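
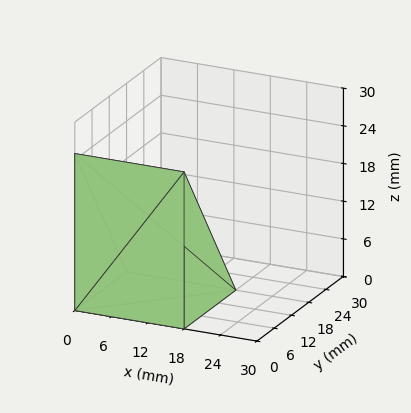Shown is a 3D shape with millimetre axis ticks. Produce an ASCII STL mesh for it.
Reading the render: the shape is a wedge (ramp): 18 × 18 mm base, rising to 25 mm along the y=0 edge and sloping linearly to z=0 at y=18 (dimensions read to the nearest mm from the axis ticks). For the STL, each face is triangulated and given an outward normal.

solid part
  facet normal 0.0000 0.0000 -1.0000
    outer loop
      vertex 18.000 18.000 0.000
      vertex 18.000 0.000 0.000
      vertex 0.000 0.000 0.000
    endloop
  endfacet
  facet normal 0.0000 0.0000 -1.0000
    outer loop
      vertex 0.000 18.000 0.000
      vertex 18.000 18.000 0.000
      vertex 0.000 0.000 0.000
    endloop
  endfacet
  facet normal 0.0000 -1.0000 0.0000
    outer loop
      vertex 0.000 0.000 0.000
      vertex 18.000 0.000 0.000
      vertex 18.000 0.000 25.000
    endloop
  endfacet
  facet normal 0.0000 -1.0000 0.0000
    outer loop
      vertex 0.000 0.000 0.000
      vertex 18.000 0.000 25.000
      vertex 0.000 0.000 25.000
    endloop
  endfacet
  facet normal 0.0000 0.8115 0.5843
    outer loop
      vertex 0.000 0.000 25.000
      vertex 18.000 0.000 25.000
      vertex 18.000 18.000 0.000
    endloop
  endfacet
  facet normal 0.0000 0.8115 0.5843
    outer loop
      vertex 0.000 0.000 25.000
      vertex 18.000 18.000 0.000
      vertex 0.000 18.000 0.000
    endloop
  endfacet
  facet normal -1.0000 0.0000 0.0000
    outer loop
      vertex 0.000 0.000 25.000
      vertex 0.000 18.000 0.000
      vertex 0.000 0.000 0.000
    endloop
  endfacet
  facet normal 1.0000 0.0000 0.0000
    outer loop
      vertex 18.000 0.000 0.000
      vertex 18.000 18.000 0.000
      vertex 18.000 0.000 25.000
    endloop
  endfacet
endsolid part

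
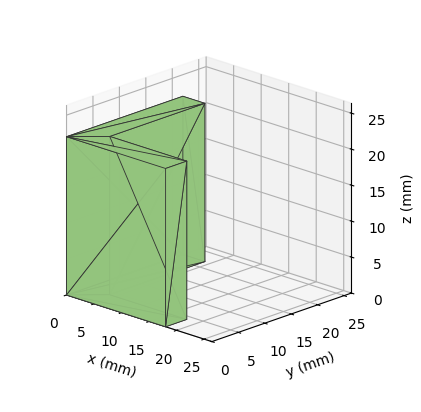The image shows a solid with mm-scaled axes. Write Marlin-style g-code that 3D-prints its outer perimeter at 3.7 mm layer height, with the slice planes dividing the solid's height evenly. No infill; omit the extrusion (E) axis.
Reading the render: the shape is an L-shaped prism: outer 18 × 22 mm, arm thicknesses ≈ 4 mm (horizontal) and 4 mm (vertical), extruded 22 mm in z (dimensions read to the nearest mm from the axis ticks). For the g-code, the solid's height is divided into equal slices at the stated Δz and each level perimeter traced with G1 moves after a G0 lift.

; perimeter-only toolpath
G21 ; units = mm
G90 ; absolute positioning
G28 ; home
; layer 1
G0 Z3.7
G0 X0.0 Y0.0
G1 X18.0 Y0.0
G1 X18.0 Y4.0
G1 X4.0 Y4.0
G1 X4.0 Y22.0
G1 X0.0 Y22.0
G1 X0.0 Y0.0
; layer 2
G0 Z7.3
G0 X0.0 Y0.0
G1 X18.0 Y0.0
G1 X18.0 Y4.0
G1 X4.0 Y4.0
G1 X4.0 Y22.0
G1 X0.0 Y22.0
G1 X0.0 Y0.0
; layer 3
G0 Z11.0
G0 X0.0 Y0.0
G1 X18.0 Y0.0
G1 X18.0 Y4.0
G1 X4.0 Y4.0
G1 X4.0 Y22.0
G1 X0.0 Y22.0
G1 X0.0 Y0.0
; layer 4
G0 Z14.7
G0 X0.0 Y0.0
G1 X18.0 Y0.0
G1 X18.0 Y4.0
G1 X4.0 Y4.0
G1 X4.0 Y22.0
G1 X0.0 Y22.0
G1 X0.0 Y0.0
; layer 5
G0 Z18.3
G0 X0.0 Y0.0
G1 X18.0 Y0.0
G1 X18.0 Y4.0
G1 X4.0 Y4.0
G1 X4.0 Y22.0
G1 X0.0 Y22.0
G1 X0.0 Y0.0
; layer 6
G0 Z22.0
G0 X0.0 Y0.0
G1 X18.0 Y0.0
G1 X18.0 Y4.0
G1 X4.0 Y4.0
G1 X4.0 Y22.0
G1 X0.0 Y22.0
G1 X0.0 Y0.0
M2 ; end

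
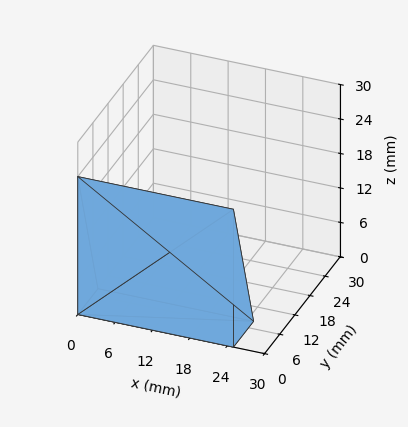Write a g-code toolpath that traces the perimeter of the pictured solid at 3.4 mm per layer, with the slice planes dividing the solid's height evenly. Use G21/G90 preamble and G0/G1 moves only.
Reading the render: the shape is a wedge (ramp): 25 × 8 mm base, rising to 24 mm along the y=0 edge and sloping linearly to z=0 at y=8 (dimensions read to the nearest mm from the axis ticks). For the g-code, the solid's height is divided into equal slices at the stated Δz and each level perimeter traced with G1 moves after a G0 lift.

; perimeter-only toolpath
G21 ; units = mm
G90 ; absolute positioning
G28 ; home
; layer 1
G0 Z3.4
G0 X0.0 Y0.0
G1 X25.0 Y0.0
G1 X25.0 Y6.9
G1 X0.0 Y6.9
G1 X0.0 Y0.0
; layer 2
G0 Z6.9
G0 X0.0 Y0.0
G1 X25.0 Y0.0
G1 X25.0 Y5.7
G1 X0.0 Y5.7
G1 X0.0 Y0.0
; layer 3
G0 Z10.3
G0 X0.0 Y0.0
G1 X25.0 Y0.0
G1 X25.0 Y4.6
G1 X0.0 Y4.6
G1 X0.0 Y0.0
; layer 4
G0 Z13.7
G0 X0.0 Y0.0
G1 X25.0 Y0.0
G1 X25.0 Y3.4
G1 X0.0 Y3.4
G1 X0.0 Y0.0
; layer 5
G0 Z17.1
G0 X0.0 Y0.0
G1 X25.0 Y0.0
G1 X25.0 Y2.3
G1 X0.0 Y2.3
G1 X0.0 Y0.0
; layer 6
G0 Z20.6
G0 X0.0 Y0.0
G1 X25.0 Y0.0
G1 X25.0 Y1.1
G1 X0.0 Y1.1
G1 X0.0 Y0.0
M2 ; end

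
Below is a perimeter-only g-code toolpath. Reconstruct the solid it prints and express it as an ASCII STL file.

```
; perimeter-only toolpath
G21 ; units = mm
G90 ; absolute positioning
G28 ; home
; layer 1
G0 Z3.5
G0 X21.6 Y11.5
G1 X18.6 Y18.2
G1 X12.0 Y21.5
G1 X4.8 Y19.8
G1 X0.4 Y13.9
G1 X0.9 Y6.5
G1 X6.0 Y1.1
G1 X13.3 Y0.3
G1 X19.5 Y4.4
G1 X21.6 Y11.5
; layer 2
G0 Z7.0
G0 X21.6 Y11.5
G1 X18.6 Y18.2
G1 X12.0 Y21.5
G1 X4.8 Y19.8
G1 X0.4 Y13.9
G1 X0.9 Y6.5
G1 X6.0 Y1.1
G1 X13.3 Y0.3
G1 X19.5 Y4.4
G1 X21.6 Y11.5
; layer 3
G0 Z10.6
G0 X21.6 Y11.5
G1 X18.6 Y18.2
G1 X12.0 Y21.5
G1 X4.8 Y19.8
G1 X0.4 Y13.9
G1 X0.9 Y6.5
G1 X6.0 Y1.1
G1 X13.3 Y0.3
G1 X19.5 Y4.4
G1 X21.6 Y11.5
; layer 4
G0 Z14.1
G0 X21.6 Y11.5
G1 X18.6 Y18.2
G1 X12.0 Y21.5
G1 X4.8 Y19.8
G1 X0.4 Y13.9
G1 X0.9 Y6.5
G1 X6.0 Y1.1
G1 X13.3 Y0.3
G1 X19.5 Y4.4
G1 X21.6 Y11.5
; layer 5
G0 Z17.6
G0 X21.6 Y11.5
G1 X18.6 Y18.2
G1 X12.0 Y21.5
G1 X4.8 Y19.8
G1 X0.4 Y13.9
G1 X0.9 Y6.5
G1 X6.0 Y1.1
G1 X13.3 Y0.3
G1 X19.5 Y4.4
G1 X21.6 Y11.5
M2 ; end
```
solid part
  facet normal 0.0000 0.0000 -1.0000
    outer loop
      vertex 12.0 21.5 0.0
      vertex 18.6 18.2 0.0
      vertex 21.6 11.5 0.0
    endloop
  endfacet
  facet normal 0.0000 0.0000 -1.0000
    outer loop
      vertex 4.8 19.8 0.0
      vertex 12.0 21.5 0.0
      vertex 21.6 11.5 0.0
    endloop
  endfacet
  facet normal 0.0000 0.0000 -1.0000
    outer loop
      vertex 0.4 13.9 0.0
      vertex 4.8 19.8 0.0
      vertex 21.6 11.5 0.0
    endloop
  endfacet
  facet normal 0.0000 0.0000 -1.0000
    outer loop
      vertex 0.9 6.5 0.0
      vertex 0.4 13.9 0.0
      vertex 21.6 11.5 0.0
    endloop
  endfacet
  facet normal 0.0000 0.0000 -1.0000
    outer loop
      vertex 6.0 1.1 0.0
      vertex 0.9 6.5 0.0
      vertex 21.6 11.5 0.0
    endloop
  endfacet
  facet normal 0.0000 0.0000 -1.0000
    outer loop
      vertex 13.3 0.3 0.0
      vertex 6.0 1.1 0.0
      vertex 21.6 11.5 0.0
    endloop
  endfacet
  facet normal 0.0000 0.0000 -1.0000
    outer loop
      vertex 19.5 4.4 0.0
      vertex 13.3 0.3 0.0
      vertex 21.6 11.5 0.0
    endloop
  endfacet
  facet normal 0.0000 0.0000 1.0000
    outer loop
      vertex 21.6 11.5 17.6
      vertex 18.6 18.2 17.6
      vertex 12.0 21.5 17.6
    endloop
  endfacet
  facet normal 0.0000 0.0000 1.0000
    outer loop
      vertex 21.6 11.5 17.6
      vertex 12.0 21.5 17.6
      vertex 4.8 19.8 17.6
    endloop
  endfacet
  facet normal 0.0000 0.0000 1.0000
    outer loop
      vertex 21.6 11.5 17.6
      vertex 4.8 19.8 17.6
      vertex 0.4 13.9 17.6
    endloop
  endfacet
  facet normal 0.0000 0.0000 1.0000
    outer loop
      vertex 21.6 11.5 17.6
      vertex 0.4 13.9 17.6
      vertex 0.9 6.5 17.6
    endloop
  endfacet
  facet normal 0.0000 0.0000 1.0000
    outer loop
      vertex 21.6 11.5 17.6
      vertex 0.9 6.5 17.6
      vertex 6.0 1.1 17.6
    endloop
  endfacet
  facet normal 0.0000 0.0000 1.0000
    outer loop
      vertex 21.6 11.5 17.6
      vertex 6.0 1.1 17.6
      vertex 13.3 0.3 17.6
    endloop
  endfacet
  facet normal 0.0000 0.0000 1.0000
    outer loop
      vertex 21.6 11.5 17.6
      vertex 13.3 0.3 17.6
      vertex 19.5 4.4 17.6
    endloop
  endfacet
  facet normal 0.9127 0.4087 0.0000
    outer loop
      vertex 21.6 11.5 0.0
      vertex 18.6 18.2 0.0
      vertex 18.6 18.2 17.6
    endloop
  endfacet
  facet normal 0.9127 0.4087 0.0000
    outer loop
      vertex 21.6 11.5 0.0
      vertex 18.6 18.2 17.6
      vertex 21.6 11.5 17.6
    endloop
  endfacet
  facet normal 0.4472 0.8944 0.0000
    outer loop
      vertex 18.6 18.2 0.0
      vertex 12.0 21.5 0.0
      vertex 12.0 21.5 17.6
    endloop
  endfacet
  facet normal 0.4472 0.8944 0.0000
    outer loop
      vertex 18.6 18.2 0.0
      vertex 12.0 21.5 17.6
      vertex 18.6 18.2 17.6
    endloop
  endfacet
  facet normal -0.2298 0.9732 0.0000
    outer loop
      vertex 12.0 21.5 0.0
      vertex 4.8 19.8 0.0
      vertex 4.8 19.8 17.6
    endloop
  endfacet
  facet normal -0.2298 0.9732 0.0000
    outer loop
      vertex 12.0 21.5 0.0
      vertex 4.8 19.8 17.6
      vertex 12.0 21.5 17.6
    endloop
  endfacet
  facet normal -0.8016 0.5978 0.0000
    outer loop
      vertex 4.8 19.8 0.0
      vertex 0.4 13.9 0.0
      vertex 0.4 13.9 17.6
    endloop
  endfacet
  facet normal -0.8016 0.5978 0.0000
    outer loop
      vertex 4.8 19.8 0.0
      vertex 0.4 13.9 17.6
      vertex 4.8 19.8 17.6
    endloop
  endfacet
  facet normal -0.9977 -0.0674 0.0000
    outer loop
      vertex 0.4 13.9 0.0
      vertex 0.9 6.5 0.0
      vertex 0.9 6.5 17.6
    endloop
  endfacet
  facet normal -0.9977 -0.0674 0.0000
    outer loop
      vertex 0.4 13.9 0.0
      vertex 0.9 6.5 17.6
      vertex 0.4 13.9 17.6
    endloop
  endfacet
  facet normal -0.7270 -0.6866 0.0000
    outer loop
      vertex 0.9 6.5 0.0
      vertex 6.0 1.1 0.0
      vertex 6.0 1.1 17.6
    endloop
  endfacet
  facet normal -0.7270 -0.6866 0.0000
    outer loop
      vertex 0.9 6.5 0.0
      vertex 6.0 1.1 17.6
      vertex 0.9 6.5 17.6
    endloop
  endfacet
  facet normal -0.1089 -0.9940 0.0000
    outer loop
      vertex 6.0 1.1 0.0
      vertex 13.3 0.3 0.0
      vertex 13.3 0.3 17.6
    endloop
  endfacet
  facet normal -0.1089 -0.9940 0.0000
    outer loop
      vertex 6.0 1.1 0.0
      vertex 13.3 0.3 17.6
      vertex 6.0 1.1 17.6
    endloop
  endfacet
  facet normal 0.5516 -0.8341 0.0000
    outer loop
      vertex 13.3 0.3 0.0
      vertex 19.5 4.4 0.0
      vertex 19.5 4.4 17.6
    endloop
  endfacet
  facet normal 0.5516 -0.8341 0.0000
    outer loop
      vertex 13.3 0.3 0.0
      vertex 19.5 4.4 17.6
      vertex 13.3 0.3 17.6
    endloop
  endfacet
  facet normal 0.9589 -0.2836 0.0000
    outer loop
      vertex 19.5 4.4 0.0
      vertex 21.6 11.5 0.0
      vertex 21.6 11.5 17.6
    endloop
  endfacet
  facet normal 0.9589 -0.2836 0.0000
    outer loop
      vertex 19.5 4.4 0.0
      vertex 21.6 11.5 17.6
      vertex 19.5 4.4 17.6
    endloop
  endfacet
endsolid part

The G0 Z moves step by Δz≈3.5 mm. Every layer's G1 loop is the same polygon, so the solid is a straight extrusion of it from z=0 to z≈17.6. Closing with flat bottom and top caps and triangulating gives 32 facets — a regular 9-sided prism (a cylinder approximated with 9 flat sides), circumscribed radius ≈ 10.8 mm, height ≈ 17.6 mm.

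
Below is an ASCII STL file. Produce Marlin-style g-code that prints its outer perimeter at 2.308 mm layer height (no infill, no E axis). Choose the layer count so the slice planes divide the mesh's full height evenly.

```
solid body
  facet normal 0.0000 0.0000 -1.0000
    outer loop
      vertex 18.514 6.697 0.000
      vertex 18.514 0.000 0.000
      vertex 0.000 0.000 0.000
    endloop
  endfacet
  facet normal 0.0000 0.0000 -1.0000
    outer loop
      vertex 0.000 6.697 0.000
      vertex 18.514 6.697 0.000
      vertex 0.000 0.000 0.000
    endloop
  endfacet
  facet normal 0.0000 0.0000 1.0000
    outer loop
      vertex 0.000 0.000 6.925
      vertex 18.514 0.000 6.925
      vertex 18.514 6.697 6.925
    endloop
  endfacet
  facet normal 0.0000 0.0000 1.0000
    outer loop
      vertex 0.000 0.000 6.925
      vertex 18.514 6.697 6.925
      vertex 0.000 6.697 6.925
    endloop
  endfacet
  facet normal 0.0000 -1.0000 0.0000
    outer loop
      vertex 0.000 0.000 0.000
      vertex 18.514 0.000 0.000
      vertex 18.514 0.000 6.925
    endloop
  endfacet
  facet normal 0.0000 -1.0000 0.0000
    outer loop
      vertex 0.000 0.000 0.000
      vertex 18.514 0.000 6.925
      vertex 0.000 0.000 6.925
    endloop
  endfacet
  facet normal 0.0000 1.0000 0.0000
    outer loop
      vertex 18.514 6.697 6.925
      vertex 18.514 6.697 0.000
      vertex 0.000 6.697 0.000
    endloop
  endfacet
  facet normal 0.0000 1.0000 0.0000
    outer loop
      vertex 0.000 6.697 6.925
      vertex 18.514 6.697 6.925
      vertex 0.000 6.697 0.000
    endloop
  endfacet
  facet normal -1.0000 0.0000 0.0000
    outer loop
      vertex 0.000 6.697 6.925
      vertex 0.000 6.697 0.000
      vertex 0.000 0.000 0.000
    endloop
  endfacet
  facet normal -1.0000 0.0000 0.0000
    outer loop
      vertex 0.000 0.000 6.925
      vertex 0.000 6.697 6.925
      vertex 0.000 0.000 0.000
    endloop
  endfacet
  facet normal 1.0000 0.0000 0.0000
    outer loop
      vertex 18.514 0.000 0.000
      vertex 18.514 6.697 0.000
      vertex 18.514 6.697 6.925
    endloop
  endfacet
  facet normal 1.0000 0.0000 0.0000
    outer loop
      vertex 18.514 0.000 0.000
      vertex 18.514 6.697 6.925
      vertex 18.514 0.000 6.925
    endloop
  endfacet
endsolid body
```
; perimeter-only toolpath
G21 ; units = mm
G90 ; absolute positioning
G28 ; home
; layer 1
G0 Z2.308
G0 X0.000 Y0.000
G1 X18.514 Y0.000
G1 X18.514 Y6.697
G1 X0.000 Y6.697
G1 X0.000 Y0.000
; layer 2
G0 Z4.617
G0 X0.000 Y0.000
G1 X18.514 Y0.000
G1 X18.514 Y6.697
G1 X0.000 Y6.697
G1 X0.000 Y0.000
; layer 3
G0 Z6.925
G0 X0.000 Y0.000
G1 X18.514 Y0.000
G1 X18.514 Y6.697
G1 X0.000 Y6.697
G1 X0.000 Y0.000
M2 ; end

The solid is a rectangular box, roughly 18.5 × 6.7 mm footprint and 6.92 mm tall. Slicing at Δz = 2.308 mm — 3 equal slices spanning the solid's height, so layer i sits at z = i·h/3 — gives 3 non-empty perimeters. Each is a 4-segment closed polygon; G0 lifts to the layer z and rapids to the start vertex, then G1 traces the edges.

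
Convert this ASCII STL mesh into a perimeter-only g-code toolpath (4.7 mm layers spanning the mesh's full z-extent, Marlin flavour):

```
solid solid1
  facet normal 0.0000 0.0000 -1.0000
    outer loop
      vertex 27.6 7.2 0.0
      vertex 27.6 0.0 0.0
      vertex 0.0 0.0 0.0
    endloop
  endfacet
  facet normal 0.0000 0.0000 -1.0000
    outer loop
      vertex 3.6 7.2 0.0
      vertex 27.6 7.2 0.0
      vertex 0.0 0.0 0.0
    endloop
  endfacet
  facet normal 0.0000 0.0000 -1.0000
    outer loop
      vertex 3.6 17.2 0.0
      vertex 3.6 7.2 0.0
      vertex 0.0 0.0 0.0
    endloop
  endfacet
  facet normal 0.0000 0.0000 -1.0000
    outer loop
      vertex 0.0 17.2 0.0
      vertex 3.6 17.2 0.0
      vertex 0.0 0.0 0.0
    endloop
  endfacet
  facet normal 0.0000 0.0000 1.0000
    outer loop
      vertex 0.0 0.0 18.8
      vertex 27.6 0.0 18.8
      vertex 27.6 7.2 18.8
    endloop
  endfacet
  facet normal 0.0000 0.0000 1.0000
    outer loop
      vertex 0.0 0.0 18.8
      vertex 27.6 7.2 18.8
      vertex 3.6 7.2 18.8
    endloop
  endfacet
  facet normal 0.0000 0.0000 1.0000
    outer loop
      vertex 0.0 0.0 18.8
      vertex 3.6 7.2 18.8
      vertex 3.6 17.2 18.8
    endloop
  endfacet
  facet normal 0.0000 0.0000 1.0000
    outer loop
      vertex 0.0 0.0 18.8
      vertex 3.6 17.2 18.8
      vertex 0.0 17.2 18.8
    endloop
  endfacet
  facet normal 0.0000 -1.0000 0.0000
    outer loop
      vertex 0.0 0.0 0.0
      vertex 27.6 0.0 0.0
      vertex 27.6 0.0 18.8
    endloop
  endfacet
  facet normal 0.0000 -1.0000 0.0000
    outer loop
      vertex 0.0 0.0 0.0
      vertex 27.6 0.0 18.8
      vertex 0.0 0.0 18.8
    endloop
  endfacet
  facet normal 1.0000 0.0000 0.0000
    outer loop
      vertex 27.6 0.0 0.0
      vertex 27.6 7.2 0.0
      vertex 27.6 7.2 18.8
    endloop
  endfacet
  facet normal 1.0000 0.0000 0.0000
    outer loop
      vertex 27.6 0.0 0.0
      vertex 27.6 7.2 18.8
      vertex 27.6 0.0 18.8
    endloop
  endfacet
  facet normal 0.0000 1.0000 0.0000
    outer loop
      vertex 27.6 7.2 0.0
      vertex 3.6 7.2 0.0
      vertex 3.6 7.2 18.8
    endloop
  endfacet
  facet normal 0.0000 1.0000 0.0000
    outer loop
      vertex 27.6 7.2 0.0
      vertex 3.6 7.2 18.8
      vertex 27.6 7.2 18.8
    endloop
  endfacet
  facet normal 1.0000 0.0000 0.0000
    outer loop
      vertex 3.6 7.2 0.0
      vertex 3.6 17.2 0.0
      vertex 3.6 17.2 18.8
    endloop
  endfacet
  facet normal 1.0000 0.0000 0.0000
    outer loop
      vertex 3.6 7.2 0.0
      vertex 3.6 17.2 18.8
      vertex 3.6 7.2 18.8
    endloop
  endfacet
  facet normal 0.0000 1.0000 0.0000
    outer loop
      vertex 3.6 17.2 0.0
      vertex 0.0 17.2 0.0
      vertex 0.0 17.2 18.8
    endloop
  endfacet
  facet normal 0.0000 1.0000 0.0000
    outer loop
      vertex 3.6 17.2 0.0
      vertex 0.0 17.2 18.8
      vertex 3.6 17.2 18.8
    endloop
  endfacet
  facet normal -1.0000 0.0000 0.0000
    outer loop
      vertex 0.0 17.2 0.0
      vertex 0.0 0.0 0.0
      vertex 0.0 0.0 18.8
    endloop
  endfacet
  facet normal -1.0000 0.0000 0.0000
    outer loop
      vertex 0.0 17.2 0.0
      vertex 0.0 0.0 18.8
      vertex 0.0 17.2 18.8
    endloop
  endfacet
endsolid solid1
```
; perimeter-only toolpath
G21 ; units = mm
G90 ; absolute positioning
G28 ; home
; layer 1
G0 Z4.7
G0 X0.0 Y0.0
G1 X27.6 Y0.0
G1 X27.6 Y7.2
G1 X3.6 Y7.2
G1 X3.6 Y17.2
G1 X0.0 Y17.2
G1 X0.0 Y0.0
; layer 2
G0 Z9.4
G0 X0.0 Y0.0
G1 X27.6 Y0.0
G1 X27.6 Y7.2
G1 X3.6 Y7.2
G1 X3.6 Y17.2
G1 X0.0 Y17.2
G1 X0.0 Y0.0
; layer 3
G0 Z14.1
G0 X0.0 Y0.0
G1 X27.6 Y0.0
G1 X27.6 Y7.2
G1 X3.6 Y7.2
G1 X3.6 Y17.2
G1 X0.0 Y17.2
G1 X0.0 Y0.0
; layer 4
G0 Z18.8
G0 X0.0 Y0.0
G1 X27.6 Y0.0
G1 X27.6 Y7.2
G1 X3.6 Y7.2
G1 X3.6 Y17.2
G1 X0.0 Y17.2
G1 X0.0 Y0.0
M2 ; end

The solid is an L-shaped prism: outer 27.6 × 17.2 mm, arm thicknesses ≈ 7.2 mm (horizontal) and 3.6 mm (vertical), extruded 18.8 mm in z. Slicing at Δz = 4.7 mm — 4 equal slices spanning the solid's height, so layer i sits at z = i·h/4 — gives 4 non-empty perimeters. Each is a 6-segment closed polygon; G0 lifts to the layer z and rapids to the start vertex, then G1 traces the edges.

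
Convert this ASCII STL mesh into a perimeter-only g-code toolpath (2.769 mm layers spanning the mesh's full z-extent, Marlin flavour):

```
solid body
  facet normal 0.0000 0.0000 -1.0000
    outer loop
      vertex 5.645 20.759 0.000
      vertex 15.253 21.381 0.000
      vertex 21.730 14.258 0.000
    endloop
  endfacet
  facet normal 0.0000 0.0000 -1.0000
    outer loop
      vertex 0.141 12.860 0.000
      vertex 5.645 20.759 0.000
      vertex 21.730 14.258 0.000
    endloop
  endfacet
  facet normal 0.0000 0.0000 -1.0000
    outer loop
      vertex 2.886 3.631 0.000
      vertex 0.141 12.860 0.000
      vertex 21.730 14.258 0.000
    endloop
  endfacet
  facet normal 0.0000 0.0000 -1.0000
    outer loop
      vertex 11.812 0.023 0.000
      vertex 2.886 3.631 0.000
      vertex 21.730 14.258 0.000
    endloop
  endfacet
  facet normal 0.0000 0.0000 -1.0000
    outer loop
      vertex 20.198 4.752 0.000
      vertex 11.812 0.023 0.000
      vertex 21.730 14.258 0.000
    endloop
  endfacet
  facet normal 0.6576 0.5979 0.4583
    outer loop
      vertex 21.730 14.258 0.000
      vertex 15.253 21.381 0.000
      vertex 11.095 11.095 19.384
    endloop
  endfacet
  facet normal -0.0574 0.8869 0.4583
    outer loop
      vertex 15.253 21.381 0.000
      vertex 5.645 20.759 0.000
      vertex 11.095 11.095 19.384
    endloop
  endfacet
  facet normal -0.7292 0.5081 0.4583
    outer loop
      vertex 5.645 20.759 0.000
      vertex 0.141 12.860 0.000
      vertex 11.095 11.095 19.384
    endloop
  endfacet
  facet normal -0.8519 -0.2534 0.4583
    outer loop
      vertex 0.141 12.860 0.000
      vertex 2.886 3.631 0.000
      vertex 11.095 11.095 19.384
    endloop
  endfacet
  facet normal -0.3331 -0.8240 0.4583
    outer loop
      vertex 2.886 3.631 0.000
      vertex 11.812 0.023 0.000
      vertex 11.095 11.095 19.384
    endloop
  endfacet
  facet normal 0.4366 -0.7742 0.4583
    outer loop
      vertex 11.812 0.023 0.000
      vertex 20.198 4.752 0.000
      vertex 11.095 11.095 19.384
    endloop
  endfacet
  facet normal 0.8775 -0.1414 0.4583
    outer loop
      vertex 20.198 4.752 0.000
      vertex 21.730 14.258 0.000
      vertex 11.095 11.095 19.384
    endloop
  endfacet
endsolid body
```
; perimeter-only toolpath
G21 ; units = mm
G90 ; absolute positioning
G28 ; home
; layer 1
G0 Z2.769
G0 X20.211 Y13.806
G1 X14.659 Y19.912
G1 X6.424 Y19.378
G1 X1.706 Y12.608
G1 X4.059 Y4.697
G1 X11.710 Y1.605
G1 X18.898 Y5.658
G1 X20.211 Y13.806
; layer 2
G0 Z5.538
G0 X18.691 Y13.354
G1 X14.065 Y18.442
G1 X7.202 Y17.998
G1 X3.271 Y12.356
G1 X5.231 Y5.764
G1 X11.607 Y3.186
G1 X17.597 Y6.564
G1 X18.691 Y13.354
; layer 3
G0 Z8.307
G0 X17.172 Y12.902
G1 X13.471 Y16.973
G1 X7.981 Y16.617
G1 X4.836 Y12.104
G1 X6.404 Y6.830
G1 X11.505 Y4.768
G1 X16.297 Y7.470
G1 X17.172 Y12.902
; layer 4
G0 Z11.077
G0 X15.653 Y12.451
G1 X12.877 Y15.503
G1 X8.759 Y15.237
G1 X6.400 Y11.851
G1 X7.577 Y7.896
G1 X11.402 Y6.350
G1 X14.996 Y8.377
G1 X15.653 Y12.451
; layer 5
G0 Z13.846
G0 X14.134 Y11.999
G1 X12.283 Y14.034
G1 X9.538 Y13.856
G1 X7.965 Y11.599
G1 X8.750 Y8.962
G1 X11.300 Y7.932
G1 X13.696 Y9.283
G1 X14.134 Y11.999
; layer 6
G0 Z16.615
G0 X12.614 Y11.547
G1 X11.689 Y12.564
G1 X10.316 Y12.476
G1 X9.530 Y11.347
G1 X9.922 Y10.029
G1 X11.197 Y9.513
G1 X12.395 Y10.189
G1 X12.614 Y11.547
M2 ; end

The solid is a regular 7-sided pyramid, base circumscribed radius ≈ 11.1 mm, apex at z ≈ 19.4 mm. Slicing at Δz = 2.769 mm — 7 equal slices spanning the solid's height, so layer i sits at z = i·h/7 — gives 6 non-empty perimeters. Each is a 7-segment closed polygon; G0 lifts to the layer z and rapids to the start vertex, then G1 traces the edges. The cross-section shrinks linearly with z (the slice at the apex is degenerate and omitted).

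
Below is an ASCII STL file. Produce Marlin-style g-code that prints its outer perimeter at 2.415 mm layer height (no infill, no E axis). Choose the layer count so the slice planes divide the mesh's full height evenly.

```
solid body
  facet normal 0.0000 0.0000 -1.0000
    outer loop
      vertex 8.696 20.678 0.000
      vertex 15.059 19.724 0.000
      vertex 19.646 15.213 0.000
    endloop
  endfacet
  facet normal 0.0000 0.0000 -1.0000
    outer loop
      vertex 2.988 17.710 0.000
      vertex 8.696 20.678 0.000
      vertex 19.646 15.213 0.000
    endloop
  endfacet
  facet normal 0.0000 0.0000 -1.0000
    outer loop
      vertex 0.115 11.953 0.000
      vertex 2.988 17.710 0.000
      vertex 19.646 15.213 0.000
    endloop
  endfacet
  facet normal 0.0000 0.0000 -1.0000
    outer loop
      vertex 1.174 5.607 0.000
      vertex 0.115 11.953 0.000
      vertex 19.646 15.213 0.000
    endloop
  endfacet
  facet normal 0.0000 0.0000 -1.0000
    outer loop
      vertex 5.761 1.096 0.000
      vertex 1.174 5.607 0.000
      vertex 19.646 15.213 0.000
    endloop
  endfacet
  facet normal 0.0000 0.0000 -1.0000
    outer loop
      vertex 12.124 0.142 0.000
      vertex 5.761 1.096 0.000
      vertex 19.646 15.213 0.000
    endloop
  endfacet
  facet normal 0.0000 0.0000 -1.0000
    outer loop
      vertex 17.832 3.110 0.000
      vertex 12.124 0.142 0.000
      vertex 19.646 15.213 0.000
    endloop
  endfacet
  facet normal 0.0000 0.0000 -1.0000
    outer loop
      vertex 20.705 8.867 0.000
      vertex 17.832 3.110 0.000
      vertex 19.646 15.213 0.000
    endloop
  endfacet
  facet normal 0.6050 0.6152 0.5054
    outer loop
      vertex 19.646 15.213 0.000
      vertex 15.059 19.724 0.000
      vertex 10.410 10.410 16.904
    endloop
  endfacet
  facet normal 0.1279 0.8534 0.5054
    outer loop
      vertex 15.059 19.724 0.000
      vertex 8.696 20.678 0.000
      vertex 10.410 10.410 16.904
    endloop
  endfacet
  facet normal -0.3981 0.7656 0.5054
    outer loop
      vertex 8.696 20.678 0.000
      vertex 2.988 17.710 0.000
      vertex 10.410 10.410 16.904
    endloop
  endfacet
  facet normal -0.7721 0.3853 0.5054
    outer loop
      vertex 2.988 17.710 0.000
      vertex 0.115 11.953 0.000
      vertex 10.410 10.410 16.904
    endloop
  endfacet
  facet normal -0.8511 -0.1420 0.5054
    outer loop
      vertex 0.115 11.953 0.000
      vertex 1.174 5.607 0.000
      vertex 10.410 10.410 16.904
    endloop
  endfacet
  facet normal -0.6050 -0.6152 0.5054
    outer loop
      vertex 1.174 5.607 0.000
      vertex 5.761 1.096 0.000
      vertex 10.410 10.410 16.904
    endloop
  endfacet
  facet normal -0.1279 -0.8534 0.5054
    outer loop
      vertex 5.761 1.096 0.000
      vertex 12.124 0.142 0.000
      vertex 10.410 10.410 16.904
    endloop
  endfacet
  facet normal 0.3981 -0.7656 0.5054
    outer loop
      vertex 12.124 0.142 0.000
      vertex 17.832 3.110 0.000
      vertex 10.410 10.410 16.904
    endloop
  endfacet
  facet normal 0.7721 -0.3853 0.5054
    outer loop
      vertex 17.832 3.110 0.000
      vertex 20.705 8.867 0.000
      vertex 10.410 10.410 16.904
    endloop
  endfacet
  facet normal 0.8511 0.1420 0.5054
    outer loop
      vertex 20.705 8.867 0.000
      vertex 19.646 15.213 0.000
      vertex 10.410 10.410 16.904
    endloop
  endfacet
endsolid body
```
; perimeter-only toolpath
G21 ; units = mm
G90 ; absolute positioning
G28 ; home
; layer 1
G0 Z2.415
G0 X18.327 Y14.527
G1 X14.395 Y18.393
G1 X8.941 Y19.211
G1 X4.048 Y16.667
G1 X1.586 Y11.733
G1 X2.493 Y6.293
G1 X6.425 Y2.427
G1 X11.879 Y1.609
G1 X16.772 Y4.153
G1 X19.234 Y9.087
G1 X18.327 Y14.527
; layer 2
G0 Z4.830
G0 X17.007 Y13.841
G1 X13.731 Y17.063
G1 X9.186 Y17.744
G1 X5.109 Y15.624
G1 X3.056 Y11.512
G1 X3.813 Y6.979
G1 X7.089 Y3.757
G1 X11.634 Y3.076
G1 X15.711 Y5.196
G1 X17.764 Y9.308
G1 X17.007 Y13.841
; layer 3
G0 Z7.245
G0 X15.688 Y13.155
G1 X13.067 Y15.732
G1 X9.431 Y16.277
G1 X6.169 Y14.581
G1 X4.527 Y11.292
G1 X5.132 Y7.665
G1 X7.753 Y5.088
G1 X11.389 Y4.543
G1 X14.651 Y6.239
G1 X16.293 Y9.528
G1 X15.688 Y13.155
; layer 4
G0 Z9.659
G0 X14.368 Y12.468
G1 X12.402 Y14.402
G1 X9.675 Y14.811
G1 X7.229 Y13.539
G1 X5.998 Y11.071
G1 X6.452 Y8.352
G1 X8.418 Y6.418
G1 X11.145 Y6.009
G1 X13.591 Y7.281
G1 X14.822 Y9.749
G1 X14.368 Y12.468
; layer 5
G0 Z12.074
G0 X13.049 Y11.782
G1 X11.738 Y13.071
G1 X9.920 Y13.344
G1 X8.289 Y12.496
G1 X7.469 Y10.851
G1 X7.771 Y9.038
G1 X9.082 Y7.749
G1 X10.900 Y7.476
G1 X12.531 Y8.324
G1 X13.351 Y9.969
G1 X13.049 Y11.782
; layer 6
G0 Z14.489
G0 X11.729 Y11.096
G1 X11.074 Y11.741
G1 X10.165 Y11.877
G1 X9.350 Y11.453
G1 X8.939 Y10.630
G1 X9.091 Y9.724
G1 X9.746 Y9.079
G1 X10.655 Y8.943
G1 X11.470 Y9.367
G1 X11.881 Y10.190
G1 X11.729 Y11.096
M2 ; end

The solid is a regular 10-sided pyramid, base circumscribed radius ≈ 10.4 mm, apex at z ≈ 16.9 mm. Slicing at Δz = 2.415 mm — 7 equal slices spanning the solid's height, so layer i sits at z = i·h/7 — gives 6 non-empty perimeters. Each is a 10-segment closed polygon; G0 lifts to the layer z and rapids to the start vertex, then G1 traces the edges. The cross-section shrinks linearly with z (the slice at the apex is degenerate and omitted).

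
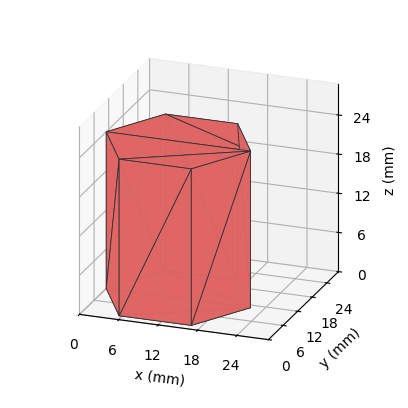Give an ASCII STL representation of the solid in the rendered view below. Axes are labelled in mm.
Reading the render: the shape is a regular 6-sided prism (a cylinder approximated with 6 flat sides), circumscribed radius ≈ 11 mm, height ≈ 24 mm (dimensions read to the nearest mm from the axis ticks). For the STL, each face is triangulated and given an outward normal.

solid part
  facet normal 0.0000 0.0000 -1.0000
    outer loop
      vertex 5.50 20.53 0.00
      vertex 16.50 20.53 0.00
      vertex 22.00 11.00 0.00
    endloop
  endfacet
  facet normal 0.0000 0.0000 -1.0000
    outer loop
      vertex 0.00 11.00 0.00
      vertex 5.50 20.53 0.00
      vertex 22.00 11.00 0.00
    endloop
  endfacet
  facet normal 0.0000 0.0000 -1.0000
    outer loop
      vertex 5.50 1.47 0.00
      vertex 0.00 11.00 0.00
      vertex 22.00 11.00 0.00
    endloop
  endfacet
  facet normal 0.0000 0.0000 -1.0000
    outer loop
      vertex 16.50 1.47 0.00
      vertex 5.50 1.47 0.00
      vertex 22.00 11.00 0.00
    endloop
  endfacet
  facet normal 0.0000 0.0000 1.0000
    outer loop
      vertex 22.00 11.00 24.00
      vertex 16.50 20.53 24.00
      vertex 5.50 20.53 24.00
    endloop
  endfacet
  facet normal 0.0000 0.0000 1.0000
    outer loop
      vertex 22.00 11.00 24.00
      vertex 5.50 20.53 24.00
      vertex 0.00 11.00 24.00
    endloop
  endfacet
  facet normal 0.0000 0.0000 1.0000
    outer loop
      vertex 22.00 11.00 24.00
      vertex 0.00 11.00 24.00
      vertex 5.50 1.47 24.00
    endloop
  endfacet
  facet normal 0.0000 0.0000 1.0000
    outer loop
      vertex 22.00 11.00 24.00
      vertex 5.50 1.47 24.00
      vertex 16.50 1.47 24.00
    endloop
  endfacet
  facet normal 0.8661 0.4999 0.0000
    outer loop
      vertex 22.00 11.00 0.00
      vertex 16.50 20.53 0.00
      vertex 16.50 20.53 24.00
    endloop
  endfacet
  facet normal 0.8661 0.4999 0.0000
    outer loop
      vertex 22.00 11.00 0.00
      vertex 16.50 20.53 24.00
      vertex 22.00 11.00 24.00
    endloop
  endfacet
  facet normal 0.0000 1.0000 0.0000
    outer loop
      vertex 16.50 20.53 0.00
      vertex 5.50 20.53 0.00
      vertex 5.50 20.53 24.00
    endloop
  endfacet
  facet normal 0.0000 1.0000 0.0000
    outer loop
      vertex 16.50 20.53 0.00
      vertex 5.50 20.53 24.00
      vertex 16.50 20.53 24.00
    endloop
  endfacet
  facet normal -0.8661 0.4999 0.0000
    outer loop
      vertex 5.50 20.53 0.00
      vertex 0.00 11.00 0.00
      vertex 0.00 11.00 24.00
    endloop
  endfacet
  facet normal -0.8661 0.4999 0.0000
    outer loop
      vertex 5.50 20.53 0.00
      vertex 0.00 11.00 24.00
      vertex 5.50 20.53 24.00
    endloop
  endfacet
  facet normal -0.8661 -0.4999 0.0000
    outer loop
      vertex 0.00 11.00 0.00
      vertex 5.50 1.47 0.00
      vertex 5.50 1.47 24.00
    endloop
  endfacet
  facet normal -0.8661 -0.4999 0.0000
    outer loop
      vertex 0.00 11.00 0.00
      vertex 5.50 1.47 24.00
      vertex 0.00 11.00 24.00
    endloop
  endfacet
  facet normal 0.0000 -1.0000 0.0000
    outer loop
      vertex 5.50 1.47 0.00
      vertex 16.50 1.47 0.00
      vertex 16.50 1.47 24.00
    endloop
  endfacet
  facet normal 0.0000 -1.0000 0.0000
    outer loop
      vertex 5.50 1.47 0.00
      vertex 16.50 1.47 24.00
      vertex 5.50 1.47 24.00
    endloop
  endfacet
  facet normal 0.8661 -0.4999 0.0000
    outer loop
      vertex 16.50 1.47 0.00
      vertex 22.00 11.00 0.00
      vertex 22.00 11.00 24.00
    endloop
  endfacet
  facet normal 0.8661 -0.4999 0.0000
    outer loop
      vertex 16.50 1.47 0.00
      vertex 22.00 11.00 24.00
      vertex 16.50 1.47 24.00
    endloop
  endfacet
endsolid part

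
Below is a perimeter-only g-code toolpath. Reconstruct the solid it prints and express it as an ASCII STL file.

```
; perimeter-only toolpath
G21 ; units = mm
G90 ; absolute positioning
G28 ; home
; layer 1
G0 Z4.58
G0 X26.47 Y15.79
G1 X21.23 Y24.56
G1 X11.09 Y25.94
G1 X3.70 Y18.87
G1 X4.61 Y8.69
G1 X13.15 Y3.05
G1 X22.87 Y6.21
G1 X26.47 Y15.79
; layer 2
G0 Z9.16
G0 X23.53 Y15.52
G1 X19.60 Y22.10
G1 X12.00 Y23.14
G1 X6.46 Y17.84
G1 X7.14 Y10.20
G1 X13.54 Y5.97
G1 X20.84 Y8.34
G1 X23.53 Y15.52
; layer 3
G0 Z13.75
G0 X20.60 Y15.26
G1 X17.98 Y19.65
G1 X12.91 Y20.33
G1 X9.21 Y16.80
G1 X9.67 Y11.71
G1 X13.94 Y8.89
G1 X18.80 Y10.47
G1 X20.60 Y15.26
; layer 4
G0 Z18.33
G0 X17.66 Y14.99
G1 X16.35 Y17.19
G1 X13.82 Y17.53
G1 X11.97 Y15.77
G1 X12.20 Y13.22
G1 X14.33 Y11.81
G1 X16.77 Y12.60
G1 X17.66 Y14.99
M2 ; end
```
solid part
  facet normal 0.0000 0.0000 -1.0000
    outer loop
      vertex 10.18 28.74 0.00
      vertex 22.85 27.02 0.00
      vertex 29.40 16.05 0.00
    endloop
  endfacet
  facet normal 0.0000 0.0000 -1.0000
    outer loop
      vertex 0.94 19.91 0.00
      vertex 10.18 28.74 0.00
      vertex 29.40 16.05 0.00
    endloop
  endfacet
  facet normal 0.0000 0.0000 -1.0000
    outer loop
      vertex 2.08 7.18 0.00
      vertex 0.94 19.91 0.00
      vertex 29.40 16.05 0.00
    endloop
  endfacet
  facet normal 0.0000 0.0000 -1.0000
    outer loop
      vertex 12.75 0.13 0.00
      vertex 2.08 7.18 0.00
      vertex 29.40 16.05 0.00
    endloop
  endfacet
  facet normal 0.0000 0.0000 -1.0000
    outer loop
      vertex 24.91 4.08 0.00
      vertex 12.75 0.13 0.00
      vertex 29.40 16.05 0.00
    endloop
  endfacet
  facet normal 0.7429 0.4436 0.5013
    outer loop
      vertex 29.40 16.05 0.00
      vertex 22.85 27.02 0.00
      vertex 14.73 14.73 22.91
    endloop
  endfacet
  facet normal 0.1164 0.8574 0.5012
    outer loop
      vertex 22.85 27.02 0.00
      vertex 10.18 28.74 0.00
      vertex 14.73 14.73 22.91
    endloop
  endfacet
  facet normal -0.5978 0.6256 0.5013
    outer loop
      vertex 10.18 28.74 0.00
      vertex 0.94 19.91 0.00
      vertex 14.73 14.73 22.91
    endloop
  endfacet
  facet normal -0.8618 -0.0772 0.5013
    outer loop
      vertex 0.94 19.91 0.00
      vertex 2.08 7.18 0.00
      vertex 14.73 14.73 22.91
    endloop
  endfacet
  facet normal -0.4770 -0.7219 0.5013
    outer loop
      vertex 2.08 7.18 0.00
      vertex 12.75 0.13 0.00
      vertex 14.73 14.73 22.91
    endloop
  endfacet
  facet normal 0.2673 -0.8229 0.5013
    outer loop
      vertex 12.75 0.13 0.00
      vertex 24.91 4.08 0.00
      vertex 14.73 14.73 22.91
    endloop
  endfacet
  facet normal 0.8102 -0.3039 0.5013
    outer loop
      vertex 24.91 4.08 0.00
      vertex 29.40 16.05 0.00
      vertex 14.73 14.73 22.91
    endloop
  endfacet
endsolid part

The G0 Z moves step by Δz≈4.58 mm. The G1 loops shrink linearly with z, so the solid tapers from its base footprint up to z≈22.9. Closing with a flat bottom cap and the tapered top and triangulating gives 12 facets — a regular 7-sided pyramid, base circumscribed radius ≈ 14.7 mm, apex at z ≈ 22.9 mm.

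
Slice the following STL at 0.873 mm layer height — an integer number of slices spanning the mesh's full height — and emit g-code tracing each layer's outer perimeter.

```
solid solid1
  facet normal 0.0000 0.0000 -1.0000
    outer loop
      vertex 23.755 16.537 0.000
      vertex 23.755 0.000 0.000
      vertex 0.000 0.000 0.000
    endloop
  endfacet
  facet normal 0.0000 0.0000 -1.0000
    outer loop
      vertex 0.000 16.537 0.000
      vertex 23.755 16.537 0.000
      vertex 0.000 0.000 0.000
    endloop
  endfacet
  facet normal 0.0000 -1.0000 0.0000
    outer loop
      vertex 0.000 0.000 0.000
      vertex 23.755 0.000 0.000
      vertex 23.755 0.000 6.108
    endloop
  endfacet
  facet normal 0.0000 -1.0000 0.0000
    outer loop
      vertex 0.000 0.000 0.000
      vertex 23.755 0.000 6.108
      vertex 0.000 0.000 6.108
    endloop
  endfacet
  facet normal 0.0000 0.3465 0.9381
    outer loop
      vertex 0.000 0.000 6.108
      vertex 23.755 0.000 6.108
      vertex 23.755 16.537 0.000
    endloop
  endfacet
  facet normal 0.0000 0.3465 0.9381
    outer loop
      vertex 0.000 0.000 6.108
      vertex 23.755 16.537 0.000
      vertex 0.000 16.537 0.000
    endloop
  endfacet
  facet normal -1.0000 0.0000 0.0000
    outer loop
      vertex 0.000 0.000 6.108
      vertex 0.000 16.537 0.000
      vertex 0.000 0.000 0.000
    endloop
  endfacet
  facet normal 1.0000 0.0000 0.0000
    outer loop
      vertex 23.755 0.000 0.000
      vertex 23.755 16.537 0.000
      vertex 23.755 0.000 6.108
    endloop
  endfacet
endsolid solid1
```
; perimeter-only toolpath
G21 ; units = mm
G90 ; absolute positioning
G28 ; home
; layer 1
G0 Z0.873
G0 X0.000 Y0.000
G1 X23.755 Y0.000
G1 X23.755 Y14.175
G1 X0.000 Y14.175
G1 X0.000 Y0.000
; layer 2
G0 Z1.745
G0 X0.000 Y0.000
G1 X23.755 Y0.000
G1 X23.755 Y11.812
G1 X0.000 Y11.812
G1 X0.000 Y0.000
; layer 3
G0 Z2.618
G0 X0.000 Y0.000
G1 X23.755 Y0.000
G1 X23.755 Y9.450
G1 X0.000 Y9.450
G1 X0.000 Y0.000
; layer 4
G0 Z3.490
G0 X0.000 Y0.000
G1 X23.755 Y0.000
G1 X23.755 Y7.087
G1 X0.000 Y7.087
G1 X0.000 Y0.000
; layer 5
G0 Z4.363
G0 X0.000 Y0.000
G1 X23.755 Y0.000
G1 X23.755 Y4.725
G1 X0.000 Y4.725
G1 X0.000 Y0.000
; layer 6
G0 Z5.235
G0 X0.000 Y0.000
G1 X23.755 Y0.000
G1 X23.755 Y2.362
G1 X0.000 Y2.362
G1 X0.000 Y0.000
M2 ; end

The solid is a wedge (ramp): 23.8 × 16.5 mm base, rising to 6.11 mm along the y=0 edge and sloping linearly to z=0 at y=16.5. Slicing at Δz = 0.873 mm — 7 equal slices spanning the solid's height, so layer i sits at z = i·h/7 — gives 6 non-empty perimeters. Each is a 4-segment closed polygon; G0 lifts to the layer z and rapids to the start vertex, then G1 traces the edges. The cross-section shrinks linearly with z (the slice at the apex is degenerate and omitted).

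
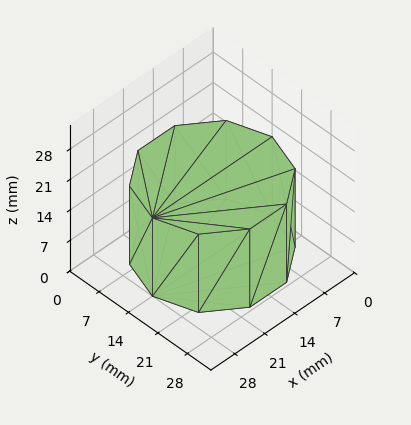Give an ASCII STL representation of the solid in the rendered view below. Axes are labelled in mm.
Reading the render: the shape is a regular 10-sided prism (a cylinder approximated with 10 flat sides), circumscribed radius ≈ 14 mm, height ≈ 18 mm (dimensions read to the nearest mm from the axis ticks). For the STL, each face is triangulated and given an outward normal.

solid part
  facet normal 0.0000 0.0000 -1.0000
    outer loop
      vertex 18.3 27.3 0.0
      vertex 25.3 22.2 0.0
      vertex 28.0 14.0 0.0
    endloop
  endfacet
  facet normal 0.0000 0.0000 -1.0000
    outer loop
      vertex 9.7 27.3 0.0
      vertex 18.3 27.3 0.0
      vertex 28.0 14.0 0.0
    endloop
  endfacet
  facet normal 0.0000 0.0000 -1.0000
    outer loop
      vertex 2.7 22.2 0.0
      vertex 9.7 27.3 0.0
      vertex 28.0 14.0 0.0
    endloop
  endfacet
  facet normal 0.0000 0.0000 -1.0000
    outer loop
      vertex 0.0 14.0 0.0
      vertex 2.7 22.2 0.0
      vertex 28.0 14.0 0.0
    endloop
  endfacet
  facet normal 0.0000 0.0000 -1.0000
    outer loop
      vertex 2.7 5.8 0.0
      vertex 0.0 14.0 0.0
      vertex 28.0 14.0 0.0
    endloop
  endfacet
  facet normal 0.0000 0.0000 -1.0000
    outer loop
      vertex 9.7 0.7 0.0
      vertex 2.7 5.8 0.0
      vertex 28.0 14.0 0.0
    endloop
  endfacet
  facet normal 0.0000 0.0000 -1.0000
    outer loop
      vertex 18.3 0.7 0.0
      vertex 9.7 0.7 0.0
      vertex 28.0 14.0 0.0
    endloop
  endfacet
  facet normal 0.0000 0.0000 -1.0000
    outer loop
      vertex 25.3 5.8 0.0
      vertex 18.3 0.7 0.0
      vertex 28.0 14.0 0.0
    endloop
  endfacet
  facet normal 0.0000 0.0000 1.0000
    outer loop
      vertex 28.0 14.0 18.0
      vertex 25.3 22.2 18.0
      vertex 18.3 27.3 18.0
    endloop
  endfacet
  facet normal 0.0000 0.0000 1.0000
    outer loop
      vertex 28.0 14.0 18.0
      vertex 18.3 27.3 18.0
      vertex 9.7 27.3 18.0
    endloop
  endfacet
  facet normal 0.0000 0.0000 1.0000
    outer loop
      vertex 28.0 14.0 18.0
      vertex 9.7 27.3 18.0
      vertex 2.7 22.2 18.0
    endloop
  endfacet
  facet normal 0.0000 0.0000 1.0000
    outer loop
      vertex 28.0 14.0 18.0
      vertex 2.7 22.2 18.0
      vertex 0.0 14.0 18.0
    endloop
  endfacet
  facet normal 0.0000 0.0000 1.0000
    outer loop
      vertex 28.0 14.0 18.0
      vertex 0.0 14.0 18.0
      vertex 2.7 5.8 18.0
    endloop
  endfacet
  facet normal 0.0000 0.0000 1.0000
    outer loop
      vertex 28.0 14.0 18.0
      vertex 2.7 5.8 18.0
      vertex 9.7 0.7 18.0
    endloop
  endfacet
  facet normal 0.0000 0.0000 1.0000
    outer loop
      vertex 28.0 14.0 18.0
      vertex 9.7 0.7 18.0
      vertex 18.3 0.7 18.0
    endloop
  endfacet
  facet normal 0.0000 0.0000 1.0000
    outer loop
      vertex 28.0 14.0 18.0
      vertex 18.3 0.7 18.0
      vertex 25.3 5.8 18.0
    endloop
  endfacet
  facet normal 0.9498 0.3128 0.0000
    outer loop
      vertex 28.0 14.0 0.0
      vertex 25.3 22.2 0.0
      vertex 25.3 22.2 18.0
    endloop
  endfacet
  facet normal 0.9498 0.3128 0.0000
    outer loop
      vertex 28.0 14.0 0.0
      vertex 25.3 22.2 18.0
      vertex 28.0 14.0 18.0
    endloop
  endfacet
  facet normal 0.5889 0.8082 0.0000
    outer loop
      vertex 25.3 22.2 0.0
      vertex 18.3 27.3 0.0
      vertex 18.3 27.3 18.0
    endloop
  endfacet
  facet normal 0.5889 0.8082 0.0000
    outer loop
      vertex 25.3 22.2 0.0
      vertex 18.3 27.3 18.0
      vertex 25.3 22.2 18.0
    endloop
  endfacet
  facet normal 0.0000 1.0000 0.0000
    outer loop
      vertex 18.3 27.3 0.0
      vertex 9.7 27.3 0.0
      vertex 9.7 27.3 18.0
    endloop
  endfacet
  facet normal 0.0000 1.0000 0.0000
    outer loop
      vertex 18.3 27.3 0.0
      vertex 9.7 27.3 18.0
      vertex 18.3 27.3 18.0
    endloop
  endfacet
  facet normal -0.5889 0.8082 0.0000
    outer loop
      vertex 9.7 27.3 0.0
      vertex 2.7 22.2 0.0
      vertex 2.7 22.2 18.0
    endloop
  endfacet
  facet normal -0.5889 0.8082 0.0000
    outer loop
      vertex 9.7 27.3 0.0
      vertex 2.7 22.2 18.0
      vertex 9.7 27.3 18.0
    endloop
  endfacet
  facet normal -0.9498 0.3128 0.0000
    outer loop
      vertex 2.7 22.2 0.0
      vertex 0.0 14.0 0.0
      vertex 0.0 14.0 18.0
    endloop
  endfacet
  facet normal -0.9498 0.3128 0.0000
    outer loop
      vertex 2.7 22.2 0.0
      vertex 0.0 14.0 18.0
      vertex 2.7 22.2 18.0
    endloop
  endfacet
  facet normal -0.9498 -0.3128 0.0000
    outer loop
      vertex 0.0 14.0 0.0
      vertex 2.7 5.8 0.0
      vertex 2.7 5.8 18.0
    endloop
  endfacet
  facet normal -0.9498 -0.3128 0.0000
    outer loop
      vertex 0.0 14.0 0.0
      vertex 2.7 5.8 18.0
      vertex 0.0 14.0 18.0
    endloop
  endfacet
  facet normal -0.5889 -0.8082 0.0000
    outer loop
      vertex 2.7 5.8 0.0
      vertex 9.7 0.7 0.0
      vertex 9.7 0.7 18.0
    endloop
  endfacet
  facet normal -0.5889 -0.8082 0.0000
    outer loop
      vertex 2.7 5.8 0.0
      vertex 9.7 0.7 18.0
      vertex 2.7 5.8 18.0
    endloop
  endfacet
  facet normal 0.0000 -1.0000 0.0000
    outer loop
      vertex 9.7 0.7 0.0
      vertex 18.3 0.7 0.0
      vertex 18.3 0.7 18.0
    endloop
  endfacet
  facet normal 0.0000 -1.0000 0.0000
    outer loop
      vertex 9.7 0.7 0.0
      vertex 18.3 0.7 18.0
      vertex 9.7 0.7 18.0
    endloop
  endfacet
  facet normal 0.5889 -0.8082 0.0000
    outer loop
      vertex 18.3 0.7 0.0
      vertex 25.3 5.8 0.0
      vertex 25.3 5.8 18.0
    endloop
  endfacet
  facet normal 0.5889 -0.8082 0.0000
    outer loop
      vertex 18.3 0.7 0.0
      vertex 25.3 5.8 18.0
      vertex 18.3 0.7 18.0
    endloop
  endfacet
  facet normal 0.9498 -0.3128 0.0000
    outer loop
      vertex 25.3 5.8 0.0
      vertex 28.0 14.0 0.0
      vertex 28.0 14.0 18.0
    endloop
  endfacet
  facet normal 0.9498 -0.3128 0.0000
    outer loop
      vertex 25.3 5.8 0.0
      vertex 28.0 14.0 18.0
      vertex 25.3 5.8 18.0
    endloop
  endfacet
endsolid part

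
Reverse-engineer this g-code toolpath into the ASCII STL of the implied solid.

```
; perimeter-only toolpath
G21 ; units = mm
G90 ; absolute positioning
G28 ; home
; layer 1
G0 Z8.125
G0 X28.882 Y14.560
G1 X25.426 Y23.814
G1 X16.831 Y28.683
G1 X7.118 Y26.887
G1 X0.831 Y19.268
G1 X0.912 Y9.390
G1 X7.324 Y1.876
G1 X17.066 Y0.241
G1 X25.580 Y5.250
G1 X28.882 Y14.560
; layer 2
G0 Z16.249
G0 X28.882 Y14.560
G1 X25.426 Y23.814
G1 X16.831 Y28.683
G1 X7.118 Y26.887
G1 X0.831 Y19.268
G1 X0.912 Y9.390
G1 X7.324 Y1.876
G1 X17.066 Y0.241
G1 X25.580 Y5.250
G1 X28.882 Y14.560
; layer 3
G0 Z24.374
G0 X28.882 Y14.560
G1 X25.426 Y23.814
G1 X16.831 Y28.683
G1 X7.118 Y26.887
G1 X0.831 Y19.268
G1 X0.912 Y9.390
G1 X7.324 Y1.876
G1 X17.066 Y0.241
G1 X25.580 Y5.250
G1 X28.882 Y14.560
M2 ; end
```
solid part
  facet normal 0.0000 0.0000 -1.0000
    outer loop
      vertex 16.831 28.683 0.000
      vertex 25.426 23.814 0.000
      vertex 28.882 14.560 0.000
    endloop
  endfacet
  facet normal 0.0000 0.0000 -1.0000
    outer loop
      vertex 7.118 26.887 0.000
      vertex 16.831 28.683 0.000
      vertex 28.882 14.560 0.000
    endloop
  endfacet
  facet normal 0.0000 0.0000 -1.0000
    outer loop
      vertex 0.831 19.268 0.000
      vertex 7.118 26.887 0.000
      vertex 28.882 14.560 0.000
    endloop
  endfacet
  facet normal 0.0000 0.0000 -1.0000
    outer loop
      vertex 0.912 9.390 0.000
      vertex 0.831 19.268 0.000
      vertex 28.882 14.560 0.000
    endloop
  endfacet
  facet normal 0.0000 0.0000 -1.0000
    outer loop
      vertex 7.324 1.876 0.000
      vertex 0.912 9.390 0.000
      vertex 28.882 14.560 0.000
    endloop
  endfacet
  facet normal 0.0000 0.0000 -1.0000
    outer loop
      vertex 17.066 0.241 0.000
      vertex 7.324 1.876 0.000
      vertex 28.882 14.560 0.000
    endloop
  endfacet
  facet normal 0.0000 0.0000 -1.0000
    outer loop
      vertex 25.580 5.250 0.000
      vertex 17.066 0.241 0.000
      vertex 28.882 14.560 0.000
    endloop
  endfacet
  facet normal 0.0000 0.0000 1.0000
    outer loop
      vertex 28.882 14.560 24.374
      vertex 25.426 23.814 24.374
      vertex 16.831 28.683 24.374
    endloop
  endfacet
  facet normal 0.0000 0.0000 1.0000
    outer loop
      vertex 28.882 14.560 24.374
      vertex 16.831 28.683 24.374
      vertex 7.118 26.887 24.374
    endloop
  endfacet
  facet normal 0.0000 0.0000 1.0000
    outer loop
      vertex 28.882 14.560 24.374
      vertex 7.118 26.887 24.374
      vertex 0.831 19.268 24.374
    endloop
  endfacet
  facet normal 0.0000 0.0000 1.0000
    outer loop
      vertex 28.882 14.560 24.374
      vertex 0.831 19.268 24.374
      vertex 0.912 9.390 24.374
    endloop
  endfacet
  facet normal 0.0000 0.0000 1.0000
    outer loop
      vertex 28.882 14.560 24.374
      vertex 0.912 9.390 24.374
      vertex 7.324 1.876 24.374
    endloop
  endfacet
  facet normal 0.0000 0.0000 1.0000
    outer loop
      vertex 28.882 14.560 24.374
      vertex 7.324 1.876 24.374
      vertex 17.066 0.241 24.374
    endloop
  endfacet
  facet normal 0.0000 0.0000 1.0000
    outer loop
      vertex 28.882 14.560 24.374
      vertex 17.066 0.241 24.374
      vertex 25.580 5.250 24.374
    endloop
  endfacet
  facet normal 0.9368 0.3499 0.0000
    outer loop
      vertex 28.882 14.560 0.000
      vertex 25.426 23.814 0.000
      vertex 25.426 23.814 24.374
    endloop
  endfacet
  facet normal 0.9368 0.3499 0.0000
    outer loop
      vertex 28.882 14.560 0.000
      vertex 25.426 23.814 24.374
      vertex 28.882 14.560 24.374
    endloop
  endfacet
  facet normal 0.4929 0.8701 0.0000
    outer loop
      vertex 25.426 23.814 0.000
      vertex 16.831 28.683 0.000
      vertex 16.831 28.683 24.374
    endloop
  endfacet
  facet normal 0.4929 0.8701 0.0000
    outer loop
      vertex 25.426 23.814 0.000
      vertex 16.831 28.683 24.374
      vertex 25.426 23.814 24.374
    endloop
  endfacet
  facet normal -0.1818 0.9833 0.0000
    outer loop
      vertex 16.831 28.683 0.000
      vertex 7.118 26.887 0.000
      vertex 7.118 26.887 24.374
    endloop
  endfacet
  facet normal -0.1818 0.9833 0.0000
    outer loop
      vertex 16.831 28.683 0.000
      vertex 7.118 26.887 24.374
      vertex 16.831 28.683 24.374
    endloop
  endfacet
  facet normal -0.7713 0.6365 0.0000
    outer loop
      vertex 7.118 26.887 0.000
      vertex 0.831 19.268 0.000
      vertex 0.831 19.268 24.374
    endloop
  endfacet
  facet normal -0.7713 0.6365 0.0000
    outer loop
      vertex 7.118 26.887 0.000
      vertex 0.831 19.268 24.374
      vertex 7.118 26.887 24.374
    endloop
  endfacet
  facet normal -1.0000 -0.0082 0.0000
    outer loop
      vertex 0.831 19.268 0.000
      vertex 0.912 9.390 0.000
      vertex 0.912 9.390 24.374
    endloop
  endfacet
  facet normal -1.0000 -0.0082 0.0000
    outer loop
      vertex 0.831 19.268 0.000
      vertex 0.912 9.390 24.374
      vertex 0.831 19.268 24.374
    endloop
  endfacet
  facet normal -0.7607 -0.6491 0.0000
    outer loop
      vertex 0.912 9.390 0.000
      vertex 7.324 1.876 0.000
      vertex 7.324 1.876 24.374
    endloop
  endfacet
  facet normal -0.7607 -0.6491 0.0000
    outer loop
      vertex 0.912 9.390 0.000
      vertex 7.324 1.876 24.374
      vertex 0.912 9.390 24.374
    endloop
  endfacet
  facet normal -0.1655 -0.9862 0.0000
    outer loop
      vertex 7.324 1.876 0.000
      vertex 17.066 0.241 0.000
      vertex 17.066 0.241 24.374
    endloop
  endfacet
  facet normal -0.1655 -0.9862 0.0000
    outer loop
      vertex 7.324 1.876 0.000
      vertex 17.066 0.241 24.374
      vertex 7.324 1.876 24.374
    endloop
  endfacet
  facet normal 0.5071 -0.8619 0.0000
    outer loop
      vertex 17.066 0.241 0.000
      vertex 25.580 5.250 0.000
      vertex 25.580 5.250 24.374
    endloop
  endfacet
  facet normal 0.5071 -0.8619 0.0000
    outer loop
      vertex 17.066 0.241 0.000
      vertex 25.580 5.250 24.374
      vertex 17.066 0.241 24.374
    endloop
  endfacet
  facet normal 0.9425 -0.3343 0.0000
    outer loop
      vertex 25.580 5.250 0.000
      vertex 28.882 14.560 0.000
      vertex 28.882 14.560 24.374
    endloop
  endfacet
  facet normal 0.9425 -0.3343 0.0000
    outer loop
      vertex 25.580 5.250 0.000
      vertex 28.882 14.560 24.374
      vertex 25.580 5.250 24.374
    endloop
  endfacet
endsolid part

The G0 Z moves step by Δz≈8.125 mm. Every layer's G1 loop is the same polygon, so the solid is a straight extrusion of it from z=0 to z≈24.4. Closing with flat bottom and top caps and triangulating gives 32 facets — a regular 9-sided prism (a cylinder approximated with 9 flat sides), circumscribed radius ≈ 14.4 mm, height ≈ 24.4 mm.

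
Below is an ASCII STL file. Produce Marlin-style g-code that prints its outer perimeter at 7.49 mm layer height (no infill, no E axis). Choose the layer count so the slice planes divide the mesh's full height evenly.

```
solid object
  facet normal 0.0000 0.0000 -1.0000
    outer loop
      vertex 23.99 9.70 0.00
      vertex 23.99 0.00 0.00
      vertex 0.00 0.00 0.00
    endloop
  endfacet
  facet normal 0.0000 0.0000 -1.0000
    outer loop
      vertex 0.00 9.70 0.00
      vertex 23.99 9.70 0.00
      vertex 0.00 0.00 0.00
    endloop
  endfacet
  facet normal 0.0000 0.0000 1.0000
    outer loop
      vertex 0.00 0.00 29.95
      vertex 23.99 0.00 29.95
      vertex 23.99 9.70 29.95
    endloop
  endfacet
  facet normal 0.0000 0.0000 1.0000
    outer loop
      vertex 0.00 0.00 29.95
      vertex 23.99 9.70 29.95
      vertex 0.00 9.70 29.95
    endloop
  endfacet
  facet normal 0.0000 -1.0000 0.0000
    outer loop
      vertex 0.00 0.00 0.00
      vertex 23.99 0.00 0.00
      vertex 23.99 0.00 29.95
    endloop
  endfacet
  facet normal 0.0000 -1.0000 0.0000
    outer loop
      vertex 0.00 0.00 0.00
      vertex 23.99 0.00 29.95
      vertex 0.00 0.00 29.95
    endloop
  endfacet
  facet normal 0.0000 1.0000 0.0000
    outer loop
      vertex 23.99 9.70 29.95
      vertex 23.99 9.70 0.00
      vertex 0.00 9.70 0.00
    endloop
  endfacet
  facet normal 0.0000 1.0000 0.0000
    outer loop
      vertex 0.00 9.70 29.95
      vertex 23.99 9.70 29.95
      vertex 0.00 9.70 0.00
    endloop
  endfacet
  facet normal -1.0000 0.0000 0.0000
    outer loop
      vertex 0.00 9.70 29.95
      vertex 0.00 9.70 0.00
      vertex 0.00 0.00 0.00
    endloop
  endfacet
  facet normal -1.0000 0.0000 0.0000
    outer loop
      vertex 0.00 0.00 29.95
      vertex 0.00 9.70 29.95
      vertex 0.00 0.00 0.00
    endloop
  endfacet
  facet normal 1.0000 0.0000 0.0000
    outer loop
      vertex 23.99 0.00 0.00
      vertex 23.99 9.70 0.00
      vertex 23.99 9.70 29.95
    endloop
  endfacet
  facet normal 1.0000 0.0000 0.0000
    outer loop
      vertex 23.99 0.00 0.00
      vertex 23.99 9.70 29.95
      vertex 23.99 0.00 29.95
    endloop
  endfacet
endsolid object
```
; perimeter-only toolpath
G21 ; units = mm
G90 ; absolute positioning
G28 ; home
; layer 1
G0 Z7.49
G0 X0.00 Y0.00
G1 X23.99 Y0.00
G1 X23.99 Y9.70
G1 X0.00 Y9.70
G1 X0.00 Y0.00
; layer 2
G0 Z14.97
G0 X0.00 Y0.00
G1 X23.99 Y0.00
G1 X23.99 Y9.70
G1 X0.00 Y9.70
G1 X0.00 Y0.00
; layer 3
G0 Z22.46
G0 X0.00 Y0.00
G1 X23.99 Y0.00
G1 X23.99 Y9.70
G1 X0.00 Y9.70
G1 X0.00 Y0.00
; layer 4
G0 Z29.95
G0 X0.00 Y0.00
G1 X23.99 Y0.00
G1 X23.99 Y9.70
G1 X0.00 Y9.70
G1 X0.00 Y0.00
M2 ; end

The solid is a rectangular box, roughly 24 × 9.7 mm footprint and 29.9 mm tall. Slicing at Δz = 7.49 mm — 4 equal slices spanning the solid's height, so layer i sits at z = i·h/4 — gives 4 non-empty perimeters. Each is a 4-segment closed polygon; G0 lifts to the layer z and rapids to the start vertex, then G1 traces the edges.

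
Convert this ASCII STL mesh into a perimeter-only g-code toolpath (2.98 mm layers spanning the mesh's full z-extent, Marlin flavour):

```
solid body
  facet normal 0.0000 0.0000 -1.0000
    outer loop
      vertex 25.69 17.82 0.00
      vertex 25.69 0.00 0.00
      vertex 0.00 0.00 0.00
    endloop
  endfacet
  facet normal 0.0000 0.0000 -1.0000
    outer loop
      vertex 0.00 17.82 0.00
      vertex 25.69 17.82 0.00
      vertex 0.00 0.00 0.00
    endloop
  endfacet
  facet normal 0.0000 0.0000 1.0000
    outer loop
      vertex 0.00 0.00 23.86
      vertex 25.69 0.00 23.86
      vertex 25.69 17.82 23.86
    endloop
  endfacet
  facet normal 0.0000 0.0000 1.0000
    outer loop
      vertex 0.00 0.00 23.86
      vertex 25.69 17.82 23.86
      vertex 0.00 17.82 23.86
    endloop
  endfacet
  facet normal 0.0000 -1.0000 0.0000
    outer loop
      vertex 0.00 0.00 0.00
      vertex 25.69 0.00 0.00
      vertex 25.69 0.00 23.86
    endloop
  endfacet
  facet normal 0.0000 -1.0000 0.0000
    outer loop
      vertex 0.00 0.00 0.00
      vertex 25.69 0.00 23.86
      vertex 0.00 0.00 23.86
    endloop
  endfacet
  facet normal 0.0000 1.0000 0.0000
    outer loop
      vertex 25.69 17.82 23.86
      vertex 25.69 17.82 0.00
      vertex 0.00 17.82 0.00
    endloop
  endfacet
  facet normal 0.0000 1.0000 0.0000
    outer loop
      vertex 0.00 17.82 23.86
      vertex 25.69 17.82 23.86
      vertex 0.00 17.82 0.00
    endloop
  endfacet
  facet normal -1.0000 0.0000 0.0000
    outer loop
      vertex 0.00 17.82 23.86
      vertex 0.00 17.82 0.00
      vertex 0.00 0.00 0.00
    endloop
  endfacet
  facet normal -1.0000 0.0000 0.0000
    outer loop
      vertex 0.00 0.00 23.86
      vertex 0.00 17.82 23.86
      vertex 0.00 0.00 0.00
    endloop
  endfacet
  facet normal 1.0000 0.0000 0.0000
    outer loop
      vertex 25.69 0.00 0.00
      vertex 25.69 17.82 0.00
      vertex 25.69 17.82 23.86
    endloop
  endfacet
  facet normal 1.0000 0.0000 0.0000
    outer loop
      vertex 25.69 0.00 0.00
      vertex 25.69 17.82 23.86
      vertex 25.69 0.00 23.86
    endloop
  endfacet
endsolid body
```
; perimeter-only toolpath
G21 ; units = mm
G90 ; absolute positioning
G28 ; home
; layer 1
G0 Z2.98
G0 X0.00 Y0.00
G1 X25.69 Y0.00
G1 X25.69 Y17.82
G1 X0.00 Y17.82
G1 X0.00 Y0.00
; layer 2
G0 Z5.96
G0 X0.00 Y0.00
G1 X25.69 Y0.00
G1 X25.69 Y17.82
G1 X0.00 Y17.82
G1 X0.00 Y0.00
; layer 3
G0 Z8.95
G0 X0.00 Y0.00
G1 X25.69 Y0.00
G1 X25.69 Y17.82
G1 X0.00 Y17.82
G1 X0.00 Y0.00
; layer 4
G0 Z11.93
G0 X0.00 Y0.00
G1 X25.69 Y0.00
G1 X25.69 Y17.82
G1 X0.00 Y17.82
G1 X0.00 Y0.00
; layer 5
G0 Z14.91
G0 X0.00 Y0.00
G1 X25.69 Y0.00
G1 X25.69 Y17.82
G1 X0.00 Y17.82
G1 X0.00 Y0.00
; layer 6
G0 Z17.89
G0 X0.00 Y0.00
G1 X25.69 Y0.00
G1 X25.69 Y17.82
G1 X0.00 Y17.82
G1 X0.00 Y0.00
; layer 7
G0 Z20.88
G0 X0.00 Y0.00
G1 X25.69 Y0.00
G1 X25.69 Y17.82
G1 X0.00 Y17.82
G1 X0.00 Y0.00
; layer 8
G0 Z23.86
G0 X0.00 Y0.00
G1 X25.69 Y0.00
G1 X25.69 Y17.82
G1 X0.00 Y17.82
G1 X0.00 Y0.00
M2 ; end

The solid is a rectangular box, roughly 25.7 × 17.8 mm footprint and 23.9 mm tall. Slicing at Δz = 2.98 mm — 8 equal slices spanning the solid's height, so layer i sits at z = i·h/8 — gives 8 non-empty perimeters. Each is a 4-segment closed polygon; G0 lifts to the layer z and rapids to the start vertex, then G1 traces the edges.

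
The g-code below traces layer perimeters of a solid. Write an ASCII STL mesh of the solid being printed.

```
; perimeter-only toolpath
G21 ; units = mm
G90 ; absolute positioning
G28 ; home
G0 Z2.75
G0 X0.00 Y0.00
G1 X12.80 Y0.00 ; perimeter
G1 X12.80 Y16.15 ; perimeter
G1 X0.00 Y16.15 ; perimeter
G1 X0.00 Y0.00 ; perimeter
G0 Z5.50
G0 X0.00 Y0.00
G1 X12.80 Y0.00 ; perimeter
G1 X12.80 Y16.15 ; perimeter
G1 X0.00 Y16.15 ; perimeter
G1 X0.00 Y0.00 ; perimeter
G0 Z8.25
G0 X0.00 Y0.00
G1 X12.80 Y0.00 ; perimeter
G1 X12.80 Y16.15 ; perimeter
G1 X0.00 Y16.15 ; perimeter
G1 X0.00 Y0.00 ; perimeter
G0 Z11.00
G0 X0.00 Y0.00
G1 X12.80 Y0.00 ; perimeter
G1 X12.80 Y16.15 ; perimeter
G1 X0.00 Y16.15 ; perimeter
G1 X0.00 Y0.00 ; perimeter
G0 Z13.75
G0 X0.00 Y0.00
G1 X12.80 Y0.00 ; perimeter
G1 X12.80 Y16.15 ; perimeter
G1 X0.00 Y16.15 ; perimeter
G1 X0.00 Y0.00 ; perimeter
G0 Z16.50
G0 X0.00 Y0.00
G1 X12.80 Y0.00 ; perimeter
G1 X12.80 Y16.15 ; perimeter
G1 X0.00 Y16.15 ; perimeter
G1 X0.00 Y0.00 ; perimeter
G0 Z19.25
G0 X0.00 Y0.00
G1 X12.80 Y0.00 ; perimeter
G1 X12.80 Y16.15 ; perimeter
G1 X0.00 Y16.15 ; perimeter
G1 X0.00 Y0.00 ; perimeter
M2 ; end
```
solid part
  facet normal 0.0000 0.0000 -1.0000
    outer loop
      vertex 12.80 16.15 0.00
      vertex 12.80 0.00 0.00
      vertex 0.00 0.00 0.00
    endloop
  endfacet
  facet normal 0.0000 0.0000 -1.0000
    outer loop
      vertex 0.00 16.15 0.00
      vertex 12.80 16.15 0.00
      vertex 0.00 0.00 0.00
    endloop
  endfacet
  facet normal 0.0000 0.0000 1.0000
    outer loop
      vertex 0.00 0.00 19.25
      vertex 12.80 0.00 19.25
      vertex 12.80 16.15 19.25
    endloop
  endfacet
  facet normal 0.0000 0.0000 1.0000
    outer loop
      vertex 0.00 0.00 19.25
      vertex 12.80 16.15 19.25
      vertex 0.00 16.15 19.25
    endloop
  endfacet
  facet normal 0.0000 -1.0000 0.0000
    outer loop
      vertex 0.00 0.00 0.00
      vertex 12.80 0.00 0.00
      vertex 12.80 0.00 19.25
    endloop
  endfacet
  facet normal 0.0000 -1.0000 0.0000
    outer loop
      vertex 0.00 0.00 0.00
      vertex 12.80 0.00 19.25
      vertex 0.00 0.00 19.25
    endloop
  endfacet
  facet normal 0.0000 1.0000 0.0000
    outer loop
      vertex 12.80 16.15 19.25
      vertex 12.80 16.15 0.00
      vertex 0.00 16.15 0.00
    endloop
  endfacet
  facet normal 0.0000 1.0000 0.0000
    outer loop
      vertex 0.00 16.15 19.25
      vertex 12.80 16.15 19.25
      vertex 0.00 16.15 0.00
    endloop
  endfacet
  facet normal -1.0000 0.0000 0.0000
    outer loop
      vertex 0.00 16.15 19.25
      vertex 0.00 16.15 0.00
      vertex 0.00 0.00 0.00
    endloop
  endfacet
  facet normal -1.0000 0.0000 0.0000
    outer loop
      vertex 0.00 0.00 19.25
      vertex 0.00 16.15 19.25
      vertex 0.00 0.00 0.00
    endloop
  endfacet
  facet normal 1.0000 0.0000 0.0000
    outer loop
      vertex 12.80 0.00 0.00
      vertex 12.80 16.15 0.00
      vertex 12.80 16.15 19.25
    endloop
  endfacet
  facet normal 1.0000 0.0000 0.0000
    outer loop
      vertex 12.80 0.00 0.00
      vertex 12.80 16.15 19.25
      vertex 12.80 0.00 19.25
    endloop
  endfacet
endsolid part

The G0 Z moves step by Δz≈2.75 mm. Every layer's G1 loop is the same polygon, so the solid is a straight extrusion of it from z=0 to z≈19.2. Closing with flat bottom and top caps and triangulating gives 12 facets — a rectangular box, roughly 12.8 × 16.1 mm footprint and 19.2 mm tall.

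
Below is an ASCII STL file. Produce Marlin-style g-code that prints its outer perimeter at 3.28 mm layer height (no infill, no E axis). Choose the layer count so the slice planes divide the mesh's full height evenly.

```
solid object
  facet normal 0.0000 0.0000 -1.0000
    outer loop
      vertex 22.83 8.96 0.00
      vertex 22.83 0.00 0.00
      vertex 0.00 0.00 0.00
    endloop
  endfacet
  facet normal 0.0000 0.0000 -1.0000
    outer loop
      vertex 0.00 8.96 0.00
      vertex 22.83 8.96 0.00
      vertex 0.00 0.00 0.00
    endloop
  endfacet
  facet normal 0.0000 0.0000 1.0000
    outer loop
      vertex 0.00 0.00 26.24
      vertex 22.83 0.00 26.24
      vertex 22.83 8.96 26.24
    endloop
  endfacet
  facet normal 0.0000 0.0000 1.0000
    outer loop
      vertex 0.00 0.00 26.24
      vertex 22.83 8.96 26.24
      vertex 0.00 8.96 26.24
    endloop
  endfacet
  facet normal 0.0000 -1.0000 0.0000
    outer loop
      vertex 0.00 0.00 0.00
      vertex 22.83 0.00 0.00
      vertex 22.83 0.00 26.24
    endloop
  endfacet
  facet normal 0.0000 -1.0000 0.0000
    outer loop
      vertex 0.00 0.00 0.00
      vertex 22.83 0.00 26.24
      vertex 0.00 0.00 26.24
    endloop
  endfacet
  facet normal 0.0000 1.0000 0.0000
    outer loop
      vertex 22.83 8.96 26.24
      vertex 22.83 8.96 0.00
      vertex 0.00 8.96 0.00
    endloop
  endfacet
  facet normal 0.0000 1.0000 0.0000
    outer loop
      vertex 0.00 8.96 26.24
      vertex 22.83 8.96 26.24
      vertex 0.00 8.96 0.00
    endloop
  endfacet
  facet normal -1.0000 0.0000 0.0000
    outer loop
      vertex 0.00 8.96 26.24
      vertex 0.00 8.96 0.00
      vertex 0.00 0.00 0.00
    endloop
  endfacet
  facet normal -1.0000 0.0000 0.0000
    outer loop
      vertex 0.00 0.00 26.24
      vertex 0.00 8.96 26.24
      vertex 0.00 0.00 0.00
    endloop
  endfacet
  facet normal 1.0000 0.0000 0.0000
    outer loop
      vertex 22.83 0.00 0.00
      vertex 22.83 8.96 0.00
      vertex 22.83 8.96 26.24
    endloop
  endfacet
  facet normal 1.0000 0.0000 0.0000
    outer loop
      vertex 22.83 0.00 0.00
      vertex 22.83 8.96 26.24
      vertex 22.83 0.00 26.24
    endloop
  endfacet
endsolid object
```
; perimeter-only toolpath
G21 ; units = mm
G90 ; absolute positioning
G28 ; home
; layer 1
G0 Z3.28
G0 X0.00 Y0.00
G1 X22.83 Y0.00
G1 X22.83 Y8.96
G1 X0.00 Y8.96
G1 X0.00 Y0.00
; layer 2
G0 Z6.56
G0 X0.00 Y0.00
G1 X22.83 Y0.00
G1 X22.83 Y8.96
G1 X0.00 Y8.96
G1 X0.00 Y0.00
; layer 3
G0 Z9.84
G0 X0.00 Y0.00
G1 X22.83 Y0.00
G1 X22.83 Y8.96
G1 X0.00 Y8.96
G1 X0.00 Y0.00
; layer 4
G0 Z13.12
G0 X0.00 Y0.00
G1 X22.83 Y0.00
G1 X22.83 Y8.96
G1 X0.00 Y8.96
G1 X0.00 Y0.00
; layer 5
G0 Z16.40
G0 X0.00 Y0.00
G1 X22.83 Y0.00
G1 X22.83 Y8.96
G1 X0.00 Y8.96
G1 X0.00 Y0.00
; layer 6
G0 Z19.68
G0 X0.00 Y0.00
G1 X22.83 Y0.00
G1 X22.83 Y8.96
G1 X0.00 Y8.96
G1 X0.00 Y0.00
; layer 7
G0 Z22.96
G0 X0.00 Y0.00
G1 X22.83 Y0.00
G1 X22.83 Y8.96
G1 X0.00 Y8.96
G1 X0.00 Y0.00
; layer 8
G0 Z26.24
G0 X0.00 Y0.00
G1 X22.83 Y0.00
G1 X22.83 Y8.96
G1 X0.00 Y8.96
G1 X0.00 Y0.00
M2 ; end

The solid is a rectangular box, roughly 22.8 × 8.96 mm footprint and 26.2 mm tall. Slicing at Δz = 3.28 mm — 8 equal slices spanning the solid's height, so layer i sits at z = i·h/8 — gives 8 non-empty perimeters. Each is a 4-segment closed polygon; G0 lifts to the layer z and rapids to the start vertex, then G1 traces the edges.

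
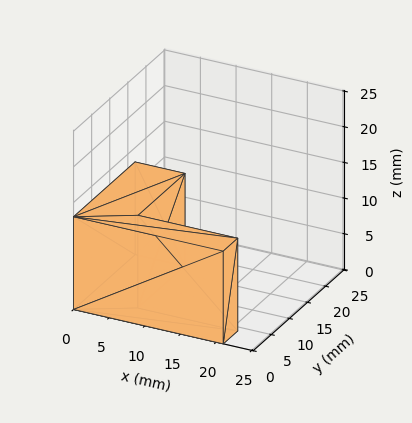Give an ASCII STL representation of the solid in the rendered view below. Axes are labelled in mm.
Reading the render: the shape is an L-shaped prism: outer 21 × 17 mm, arm thicknesses ≈ 4 mm (horizontal) and 7 mm (vertical), extruded 13 mm in z (dimensions read to the nearest mm from the axis ticks). For the STL, each face is triangulated and given an outward normal.

solid part
  facet normal 0.0000 0.0000 -1.0000
    outer loop
      vertex 21.00 4.00 0.00
      vertex 21.00 0.00 0.00
      vertex 0.00 0.00 0.00
    endloop
  endfacet
  facet normal 0.0000 0.0000 -1.0000
    outer loop
      vertex 7.00 4.00 0.00
      vertex 21.00 4.00 0.00
      vertex 0.00 0.00 0.00
    endloop
  endfacet
  facet normal 0.0000 0.0000 -1.0000
    outer loop
      vertex 7.00 17.00 0.00
      vertex 7.00 4.00 0.00
      vertex 0.00 0.00 0.00
    endloop
  endfacet
  facet normal 0.0000 0.0000 -1.0000
    outer loop
      vertex 0.00 17.00 0.00
      vertex 7.00 17.00 0.00
      vertex 0.00 0.00 0.00
    endloop
  endfacet
  facet normal 0.0000 0.0000 1.0000
    outer loop
      vertex 0.00 0.00 13.00
      vertex 21.00 0.00 13.00
      vertex 21.00 4.00 13.00
    endloop
  endfacet
  facet normal 0.0000 0.0000 1.0000
    outer loop
      vertex 0.00 0.00 13.00
      vertex 21.00 4.00 13.00
      vertex 7.00 4.00 13.00
    endloop
  endfacet
  facet normal 0.0000 0.0000 1.0000
    outer loop
      vertex 0.00 0.00 13.00
      vertex 7.00 4.00 13.00
      vertex 7.00 17.00 13.00
    endloop
  endfacet
  facet normal 0.0000 0.0000 1.0000
    outer loop
      vertex 0.00 0.00 13.00
      vertex 7.00 17.00 13.00
      vertex 0.00 17.00 13.00
    endloop
  endfacet
  facet normal 0.0000 -1.0000 0.0000
    outer loop
      vertex 0.00 0.00 0.00
      vertex 21.00 0.00 0.00
      vertex 21.00 0.00 13.00
    endloop
  endfacet
  facet normal 0.0000 -1.0000 0.0000
    outer loop
      vertex 0.00 0.00 0.00
      vertex 21.00 0.00 13.00
      vertex 0.00 0.00 13.00
    endloop
  endfacet
  facet normal 1.0000 0.0000 0.0000
    outer loop
      vertex 21.00 0.00 0.00
      vertex 21.00 4.00 0.00
      vertex 21.00 4.00 13.00
    endloop
  endfacet
  facet normal 1.0000 0.0000 0.0000
    outer loop
      vertex 21.00 0.00 0.00
      vertex 21.00 4.00 13.00
      vertex 21.00 0.00 13.00
    endloop
  endfacet
  facet normal 0.0000 1.0000 0.0000
    outer loop
      vertex 21.00 4.00 0.00
      vertex 7.00 4.00 0.00
      vertex 7.00 4.00 13.00
    endloop
  endfacet
  facet normal 0.0000 1.0000 0.0000
    outer loop
      vertex 21.00 4.00 0.00
      vertex 7.00 4.00 13.00
      vertex 21.00 4.00 13.00
    endloop
  endfacet
  facet normal 1.0000 0.0000 0.0000
    outer loop
      vertex 7.00 4.00 0.00
      vertex 7.00 17.00 0.00
      vertex 7.00 17.00 13.00
    endloop
  endfacet
  facet normal 1.0000 0.0000 0.0000
    outer loop
      vertex 7.00 4.00 0.00
      vertex 7.00 17.00 13.00
      vertex 7.00 4.00 13.00
    endloop
  endfacet
  facet normal 0.0000 1.0000 0.0000
    outer loop
      vertex 7.00 17.00 0.00
      vertex 0.00 17.00 0.00
      vertex 0.00 17.00 13.00
    endloop
  endfacet
  facet normal 0.0000 1.0000 0.0000
    outer loop
      vertex 7.00 17.00 0.00
      vertex 0.00 17.00 13.00
      vertex 7.00 17.00 13.00
    endloop
  endfacet
  facet normal -1.0000 0.0000 0.0000
    outer loop
      vertex 0.00 17.00 0.00
      vertex 0.00 0.00 0.00
      vertex 0.00 0.00 13.00
    endloop
  endfacet
  facet normal -1.0000 0.0000 0.0000
    outer loop
      vertex 0.00 17.00 0.00
      vertex 0.00 0.00 13.00
      vertex 0.00 17.00 13.00
    endloop
  endfacet
endsolid part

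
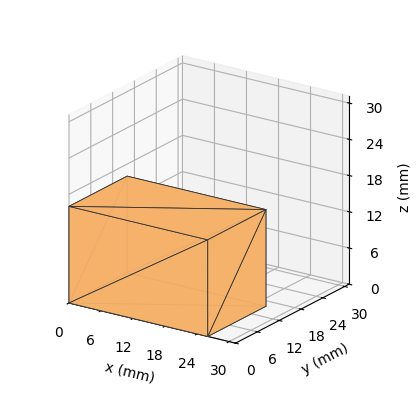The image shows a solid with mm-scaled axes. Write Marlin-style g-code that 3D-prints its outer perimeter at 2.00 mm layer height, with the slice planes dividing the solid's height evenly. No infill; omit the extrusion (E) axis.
Reading the render: the shape is a rectangular box, roughly 26 × 16 mm footprint and 16 mm tall (dimensions read to the nearest mm from the axis ticks). For the g-code, the solid's height is divided into equal slices at the stated Δz and each level perimeter traced with G1 moves after a G0 lift.

; perimeter-only toolpath
G21 ; units = mm
G90 ; absolute positioning
G28 ; home
; layer 1
G0 Z2.00
G0 X0.00 Y0.00
G1 X26.00 Y0.00
G1 X26.00 Y16.00
G1 X0.00 Y16.00
G1 X0.00 Y0.00
; layer 2
G0 Z4.00
G0 X0.00 Y0.00
G1 X26.00 Y0.00
G1 X26.00 Y16.00
G1 X0.00 Y16.00
G1 X0.00 Y0.00
; layer 3
G0 Z6.00
G0 X0.00 Y0.00
G1 X26.00 Y0.00
G1 X26.00 Y16.00
G1 X0.00 Y16.00
G1 X0.00 Y0.00
; layer 4
G0 Z8.00
G0 X0.00 Y0.00
G1 X26.00 Y0.00
G1 X26.00 Y16.00
G1 X0.00 Y16.00
G1 X0.00 Y0.00
; layer 5
G0 Z10.00
G0 X0.00 Y0.00
G1 X26.00 Y0.00
G1 X26.00 Y16.00
G1 X0.00 Y16.00
G1 X0.00 Y0.00
; layer 6
G0 Z12.00
G0 X0.00 Y0.00
G1 X26.00 Y0.00
G1 X26.00 Y16.00
G1 X0.00 Y16.00
G1 X0.00 Y0.00
; layer 7
G0 Z14.00
G0 X0.00 Y0.00
G1 X26.00 Y0.00
G1 X26.00 Y16.00
G1 X0.00 Y16.00
G1 X0.00 Y0.00
; layer 8
G0 Z16.00
G0 X0.00 Y0.00
G1 X26.00 Y0.00
G1 X26.00 Y16.00
G1 X0.00 Y16.00
G1 X0.00 Y0.00
M2 ; end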